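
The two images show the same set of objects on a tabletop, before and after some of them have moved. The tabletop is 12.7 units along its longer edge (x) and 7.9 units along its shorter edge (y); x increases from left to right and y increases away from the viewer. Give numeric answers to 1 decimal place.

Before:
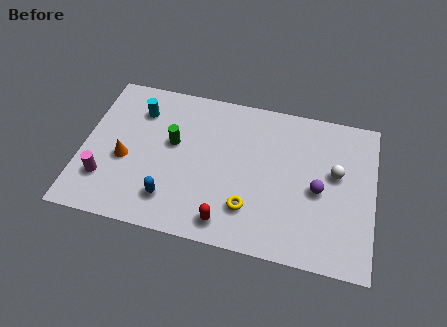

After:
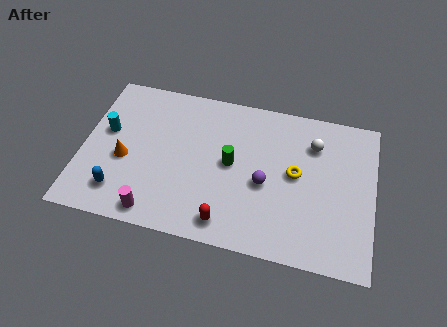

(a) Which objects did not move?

the orange cone and the red capsule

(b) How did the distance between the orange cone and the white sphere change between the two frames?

-0.7

They were about 9.2 units apart before and 8.5 after — 0.7 units closer together.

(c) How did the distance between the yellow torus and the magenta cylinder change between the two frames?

+0.5

They were about 6.3 units apart before and 6.8 after — 0.5 units further apart.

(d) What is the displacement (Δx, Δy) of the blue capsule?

(-2.2, -0.1)

The blue capsule was at about (4.0, 1.7) and moved to about (1.8, 1.6).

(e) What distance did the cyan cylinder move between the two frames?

1.9

The cyan cylinder moved from about (2.3, 6.0) to (1.0, 4.6), a distance of √(1.3² + 1.4²) ≈ 1.9.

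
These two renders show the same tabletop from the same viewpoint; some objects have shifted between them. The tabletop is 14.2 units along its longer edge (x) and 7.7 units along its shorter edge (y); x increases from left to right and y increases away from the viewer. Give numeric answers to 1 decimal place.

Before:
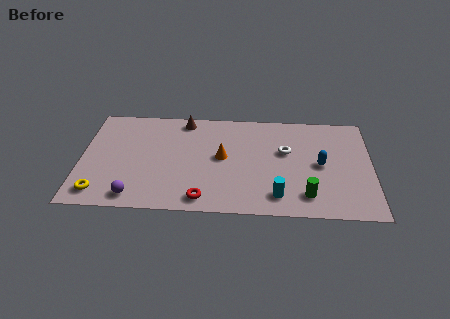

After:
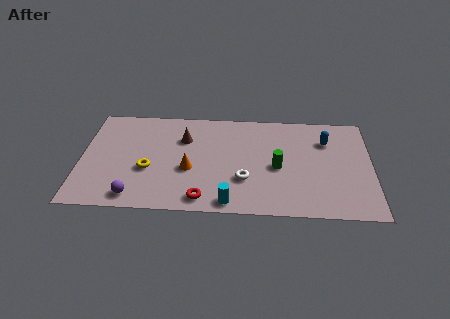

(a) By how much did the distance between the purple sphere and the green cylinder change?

-1.0

Before: roughly 8.3 units apart; after: 7.3. That's 1.0 units closer together.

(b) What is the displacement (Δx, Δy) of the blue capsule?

(0.3, 1.8)

The blue capsule was at about (11.7, 3.8) and moved to about (12.0, 5.6).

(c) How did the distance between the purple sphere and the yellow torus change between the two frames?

+0.4

They were about 1.7 units apart before and 2.1 after — 0.4 units further apart.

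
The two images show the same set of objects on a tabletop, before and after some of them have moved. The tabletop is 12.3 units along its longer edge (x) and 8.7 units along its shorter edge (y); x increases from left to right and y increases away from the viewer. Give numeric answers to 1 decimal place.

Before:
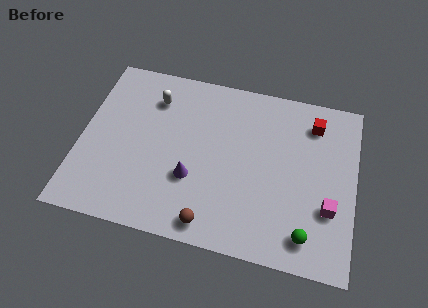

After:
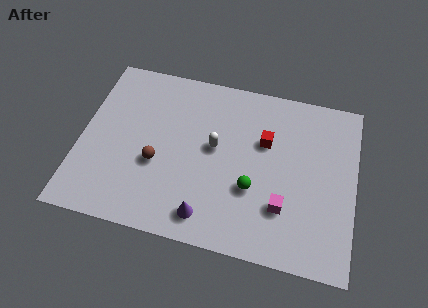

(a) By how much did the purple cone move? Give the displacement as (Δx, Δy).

(0.8, -1.7)

The purple cone started near (5.1, 3.0) and ended near (5.9, 1.3).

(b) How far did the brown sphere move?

3.5

From (6.1, 1.0) to (3.5, 3.4), the brown sphere covered √(2.6² + 2.4²) ≈ 3.5 units.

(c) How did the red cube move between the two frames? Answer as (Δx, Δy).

(-2.1, -1.4)

The red cube started near (10.3, 7.0) and ended near (8.2, 5.6).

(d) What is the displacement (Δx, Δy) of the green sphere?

(-2.5, 1.7)

From the two frames, the green sphere sits at roughly (10.3, 1.4) before and (7.8, 3.1) after.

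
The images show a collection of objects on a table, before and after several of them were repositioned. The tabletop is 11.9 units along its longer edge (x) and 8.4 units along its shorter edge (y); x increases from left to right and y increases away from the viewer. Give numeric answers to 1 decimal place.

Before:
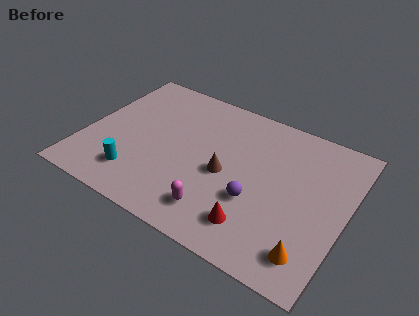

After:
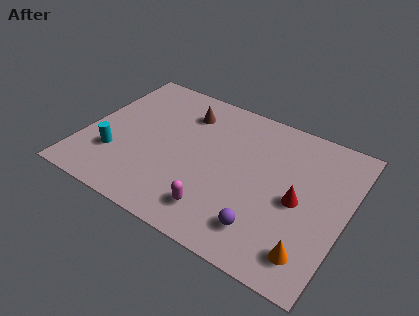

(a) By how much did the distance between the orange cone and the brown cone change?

+3.4

The distance was about 4.8 in the first image and 8.2 in the second, so they moved 3.4 units further apart.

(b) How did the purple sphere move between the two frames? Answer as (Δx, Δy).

(0.6, -1.3)

The purple sphere started near (8.0, 3.0) and ended near (8.6, 1.7).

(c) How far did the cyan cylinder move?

1.3

The cyan cylinder moved from about (2.7, 1.8) to (1.6, 2.5), a distance of √(1.1² + 0.7²) ≈ 1.3.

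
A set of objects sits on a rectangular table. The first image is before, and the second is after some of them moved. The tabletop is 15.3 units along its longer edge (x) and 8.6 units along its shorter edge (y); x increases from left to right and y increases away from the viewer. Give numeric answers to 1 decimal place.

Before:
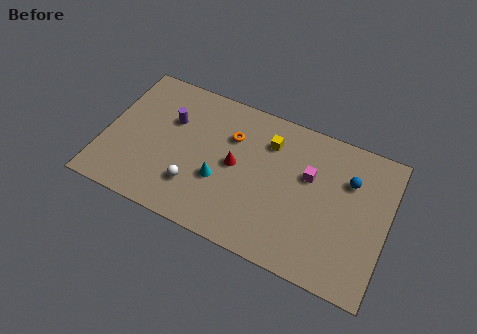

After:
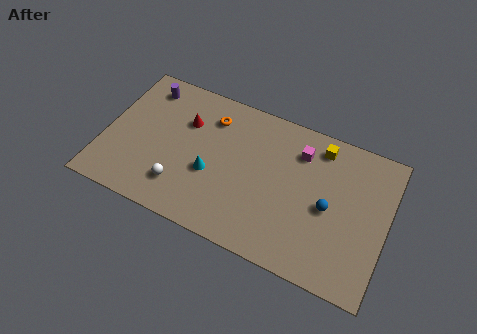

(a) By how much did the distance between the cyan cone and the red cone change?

+1.6

Before: roughly 1.4 units apart; after: 3.0. That's 1.6 units further apart.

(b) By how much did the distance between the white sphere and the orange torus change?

+0.8

The distance was about 4.0 in the first image and 4.8 in the second, so they moved 0.8 units further apart.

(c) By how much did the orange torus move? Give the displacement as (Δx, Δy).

(-1.2, 0.7)

From the two frames, the orange torus sits at roughly (6.7, 6.0) before and (5.5, 6.7) after.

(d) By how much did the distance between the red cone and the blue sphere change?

+2.0

Before: roughly 6.2 units apart; after: 8.2. That's 2.0 units further apart.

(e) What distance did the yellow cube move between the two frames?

2.8

The yellow cube was near (8.7, 6.5) before and (11.4, 7.3) after, so it travelled √(2.7² + 0.8²) ≈ 2.8 units.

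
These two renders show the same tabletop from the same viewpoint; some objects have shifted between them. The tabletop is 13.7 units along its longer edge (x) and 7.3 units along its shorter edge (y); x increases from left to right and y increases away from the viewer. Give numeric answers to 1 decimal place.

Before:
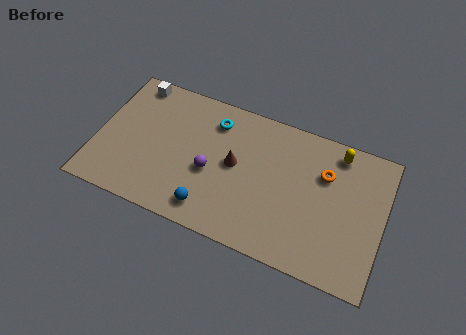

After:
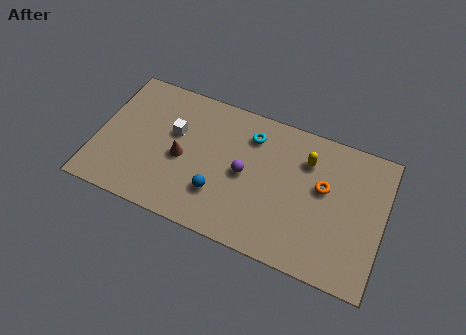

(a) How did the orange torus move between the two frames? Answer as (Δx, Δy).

(0.0, -0.7)

The orange torus started near (10.8, 5.0) and ended near (10.8, 4.3).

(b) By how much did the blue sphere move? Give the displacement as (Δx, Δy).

(0.3, 0.9)

The blue sphere started near (5.7, 1.2) and ended near (6.0, 2.1).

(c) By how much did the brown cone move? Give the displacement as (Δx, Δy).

(-2.5, -0.6)

From the two frames, the brown cone sits at roughly (6.6, 3.9) before and (4.1, 3.3) after.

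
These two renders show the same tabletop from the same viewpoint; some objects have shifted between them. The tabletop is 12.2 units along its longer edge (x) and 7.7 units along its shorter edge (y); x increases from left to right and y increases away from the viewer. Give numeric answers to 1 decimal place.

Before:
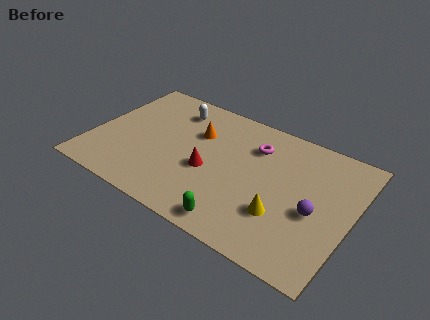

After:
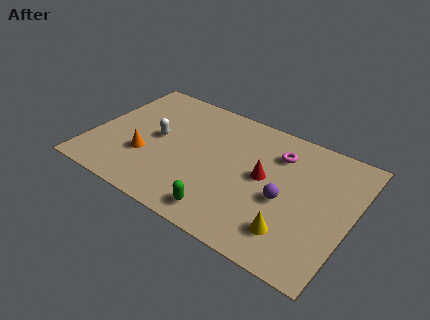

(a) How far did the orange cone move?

3.3

From (4.7, 5.2) to (2.7, 2.6), the orange cone covered √(2.0² + 2.6²) ≈ 3.3 units.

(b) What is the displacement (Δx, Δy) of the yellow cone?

(0.6, -0.7)

The yellow cone started near (9.2, 2.4) and ended near (9.8, 1.7).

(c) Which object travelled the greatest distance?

the orange cone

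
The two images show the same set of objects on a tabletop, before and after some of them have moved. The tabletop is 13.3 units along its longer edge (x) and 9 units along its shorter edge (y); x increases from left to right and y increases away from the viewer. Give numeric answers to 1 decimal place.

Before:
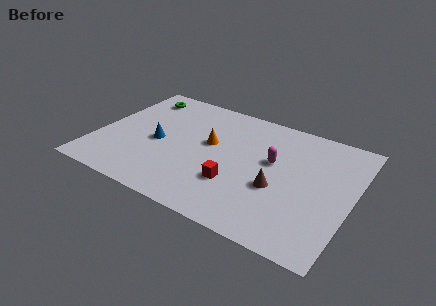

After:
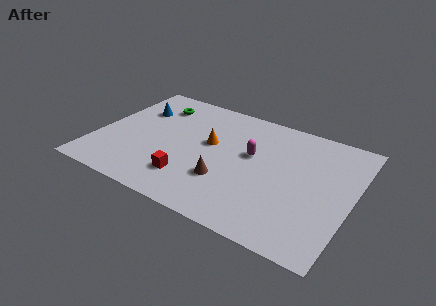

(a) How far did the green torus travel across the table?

1.1

From (1.6, 7.5) to (2.6, 7.1), the green torus covered √(1.0² + 0.4²) ≈ 1.1 units.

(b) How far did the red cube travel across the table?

2.4

The red cube moved from about (7.5, 2.8) to (5.2, 2.1), a distance of √(2.3² + 0.7²) ≈ 2.4.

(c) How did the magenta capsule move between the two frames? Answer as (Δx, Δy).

(-1.1, 0.0)

From the two frames, the magenta capsule sits at roughly (9.1, 5.3) before and (8.0, 5.3) after.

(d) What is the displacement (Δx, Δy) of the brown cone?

(-2.6, -0.7)

From the two frames, the brown cone sits at roughly (9.6, 3.5) before and (7.0, 2.8) after.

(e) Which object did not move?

the orange cone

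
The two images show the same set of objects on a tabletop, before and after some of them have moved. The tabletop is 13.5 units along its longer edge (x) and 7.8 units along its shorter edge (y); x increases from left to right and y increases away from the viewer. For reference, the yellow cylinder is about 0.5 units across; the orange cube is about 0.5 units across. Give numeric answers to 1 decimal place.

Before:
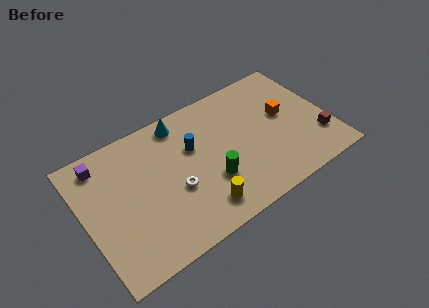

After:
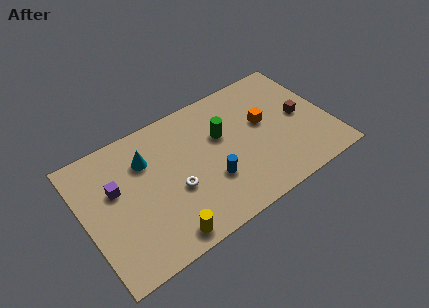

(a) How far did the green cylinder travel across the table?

2.5

From (6.7, 2.6) to (7.7, 4.9), the green cylinder covered √(1.0² + 2.3²) ≈ 2.5 units.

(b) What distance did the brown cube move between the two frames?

1.9

The brown cube moved from about (12.7, 2.1) to (12.0, 3.9), a distance of √(0.7² + 1.8²) ≈ 1.9.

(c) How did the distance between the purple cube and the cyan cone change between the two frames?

-2.4

Before: roughly 4.4 units apart; after: 2.0. That's 2.4 units closer together.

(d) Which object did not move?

the white torus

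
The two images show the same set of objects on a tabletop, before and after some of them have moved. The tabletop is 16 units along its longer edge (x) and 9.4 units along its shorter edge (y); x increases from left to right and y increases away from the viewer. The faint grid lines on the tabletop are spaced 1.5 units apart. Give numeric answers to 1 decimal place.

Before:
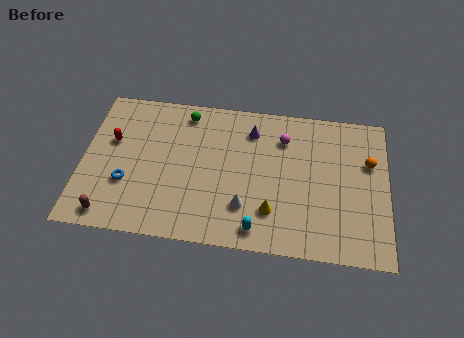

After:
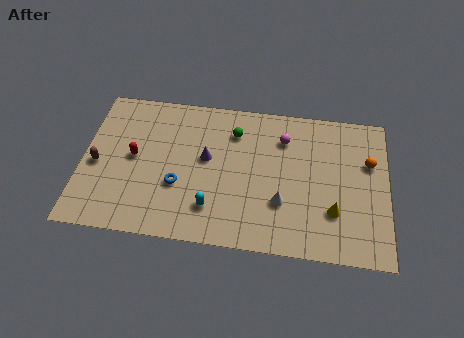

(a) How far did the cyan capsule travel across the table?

2.6

The cyan capsule was near (9.3, 1.2) before and (6.9, 2.2) after, so it travelled √(2.4² + 1.0²) ≈ 2.6 units.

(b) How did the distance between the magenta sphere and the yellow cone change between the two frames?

+0.4

Before: roughly 4.7 units apart; after: 5.1. That's 0.4 units further apart.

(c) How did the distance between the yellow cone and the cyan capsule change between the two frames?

+4.9

The distance was about 1.4 in the first image and 6.3 in the second, so they moved 4.9 units further apart.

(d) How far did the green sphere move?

2.8

The green sphere was near (5.3, 8.1) before and (7.9, 7.2) after, so it travelled √(2.6² + 0.9²) ≈ 2.8 units.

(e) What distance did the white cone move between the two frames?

2.0

The white cone was near (8.6, 2.5) before and (10.5, 3.0) after, so it travelled √(1.9² + 0.5²) ≈ 2.0 units.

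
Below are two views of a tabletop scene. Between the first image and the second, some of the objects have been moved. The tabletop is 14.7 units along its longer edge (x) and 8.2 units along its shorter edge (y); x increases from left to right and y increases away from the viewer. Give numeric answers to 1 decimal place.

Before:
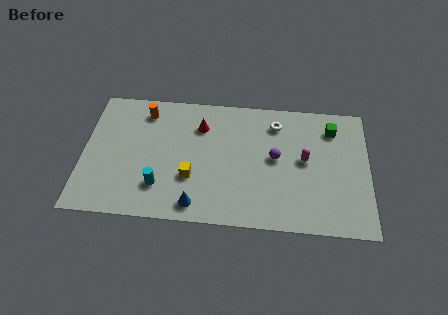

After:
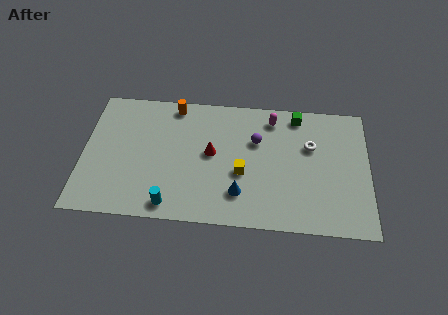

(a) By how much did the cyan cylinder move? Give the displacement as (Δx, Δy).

(0.6, -1.1)

From the two frames, the cyan cylinder sits at roughly (4.0, 2.1) before and (4.6, 1.0) after.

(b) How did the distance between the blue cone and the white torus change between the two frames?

-1.9

Before: roughly 6.8 units apart; after: 4.9. That's 1.9 units closer together.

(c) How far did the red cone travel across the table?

1.8

The red cone was near (6.0, 6.1) before and (6.6, 4.4) after, so it travelled √(0.6² + 1.7²) ≈ 1.8 units.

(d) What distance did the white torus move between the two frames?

2.2

The white torus moved from about (9.9, 6.6) to (11.7, 5.3), a distance of √(1.8² + 1.3²) ≈ 2.2.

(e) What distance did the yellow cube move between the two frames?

2.6

The yellow cube moved from about (5.6, 2.8) to (8.2, 3.3), a distance of √(2.6² + 0.5²) ≈ 2.6.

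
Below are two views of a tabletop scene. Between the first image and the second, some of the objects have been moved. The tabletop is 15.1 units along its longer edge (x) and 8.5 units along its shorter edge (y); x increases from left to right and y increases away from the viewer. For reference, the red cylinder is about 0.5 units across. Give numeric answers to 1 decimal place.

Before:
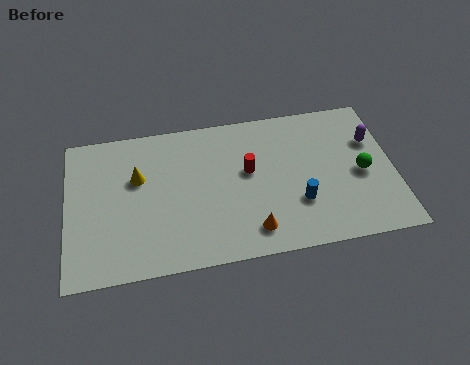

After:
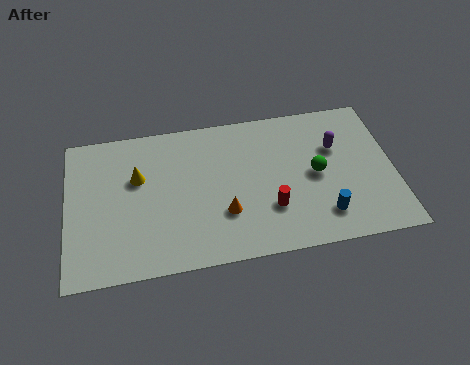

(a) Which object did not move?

the yellow cone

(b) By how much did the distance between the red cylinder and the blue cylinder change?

-0.6

They were about 3.1 units apart before and 2.5 after — 0.6 units closer together.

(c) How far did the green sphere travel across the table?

2.1

The green sphere was near (13.6, 3.9) before and (11.5, 4.2) after, so it travelled √(2.1² + 0.3²) ≈ 2.1 units.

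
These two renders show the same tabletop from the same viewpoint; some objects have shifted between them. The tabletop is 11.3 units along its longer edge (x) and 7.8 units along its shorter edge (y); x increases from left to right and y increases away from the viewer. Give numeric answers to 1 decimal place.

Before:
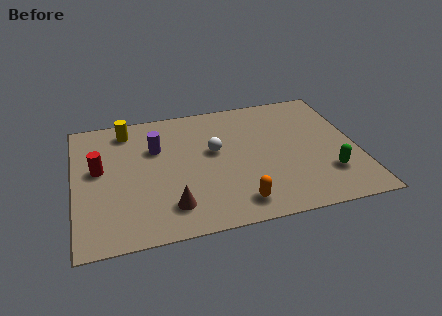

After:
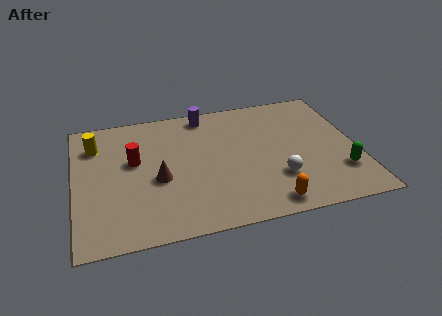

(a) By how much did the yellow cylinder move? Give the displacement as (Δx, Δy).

(-1.3, -0.7)

From the two frames, the yellow cylinder sits at roughly (2.2, 6.6) before and (0.9, 5.9) after.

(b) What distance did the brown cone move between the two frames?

1.7

The brown cone was near (3.7, 1.6) before and (3.3, 3.3) after, so it travelled √(0.4² + 1.7²) ≈ 1.7 units.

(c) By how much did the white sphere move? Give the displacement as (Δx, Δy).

(2.4, -2.2)

The white sphere started near (5.6, 4.5) and ended near (8.0, 2.3).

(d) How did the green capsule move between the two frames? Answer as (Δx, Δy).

(0.5, 0.0)

From the two frames, the green capsule sits at roughly (10.0, 2.1) before and (10.5, 2.1) after.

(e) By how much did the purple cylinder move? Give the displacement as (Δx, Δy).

(2.1, 1.7)

The purple cylinder was at about (3.3, 5.2) and moved to about (5.4, 6.9).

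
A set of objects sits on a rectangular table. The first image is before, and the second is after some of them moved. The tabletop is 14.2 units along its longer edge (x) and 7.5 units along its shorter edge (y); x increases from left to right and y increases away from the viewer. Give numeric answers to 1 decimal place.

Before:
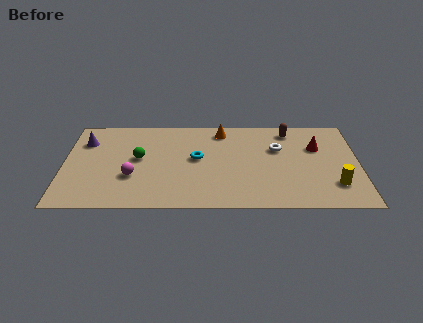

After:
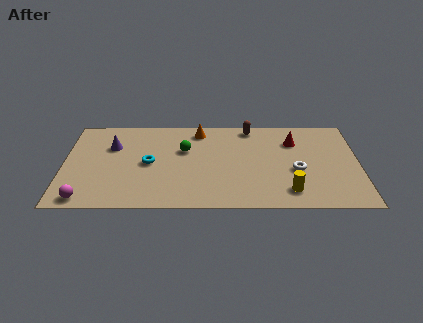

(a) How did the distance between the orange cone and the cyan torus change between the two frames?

+1.0

Before: roughly 2.6 units apart; after: 3.6. That's 1.0 units further apart.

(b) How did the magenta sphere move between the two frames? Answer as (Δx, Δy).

(-2.2, -1.8)

From the two frames, the magenta sphere sits at roughly (3.3, 2.6) before and (1.1, 0.8) after.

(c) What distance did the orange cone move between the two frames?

1.1

The orange cone moved from about (7.6, 6.4) to (6.5, 6.4), a distance of √(1.1² + 0.0²) ≈ 1.1.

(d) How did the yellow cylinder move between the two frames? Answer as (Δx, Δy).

(-2.2, -0.5)

From the two frames, the yellow cylinder sits at roughly (13.0, 1.9) before and (10.8, 1.4) after.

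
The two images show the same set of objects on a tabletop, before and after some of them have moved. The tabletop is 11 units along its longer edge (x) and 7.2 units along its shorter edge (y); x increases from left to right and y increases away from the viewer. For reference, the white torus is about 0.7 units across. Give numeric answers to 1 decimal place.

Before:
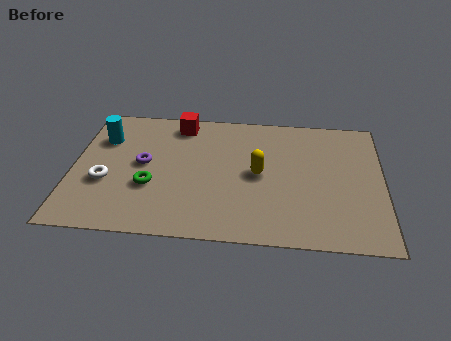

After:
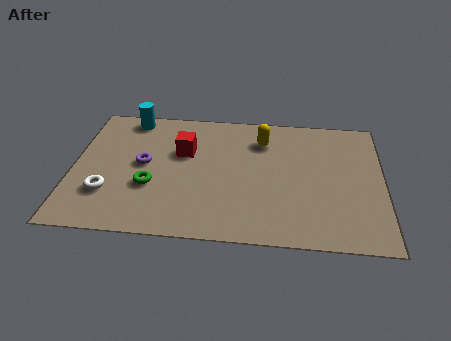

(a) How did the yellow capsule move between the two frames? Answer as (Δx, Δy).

(0.1, 1.9)

The yellow capsule started near (6.6, 3.6) and ended near (6.7, 5.5).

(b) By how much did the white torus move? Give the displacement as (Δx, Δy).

(0.1, -0.6)

From the two frames, the white torus sits at roughly (1.2, 2.7) before and (1.3, 2.1) after.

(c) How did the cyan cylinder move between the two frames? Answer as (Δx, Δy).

(0.9, 1.3)

The cyan cylinder started near (1.0, 5.1) and ended near (1.9, 6.4).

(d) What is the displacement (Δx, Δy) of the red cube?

(0.2, -1.6)

From the two frames, the red cube sits at roughly (3.7, 6.2) before and (3.9, 4.6) after.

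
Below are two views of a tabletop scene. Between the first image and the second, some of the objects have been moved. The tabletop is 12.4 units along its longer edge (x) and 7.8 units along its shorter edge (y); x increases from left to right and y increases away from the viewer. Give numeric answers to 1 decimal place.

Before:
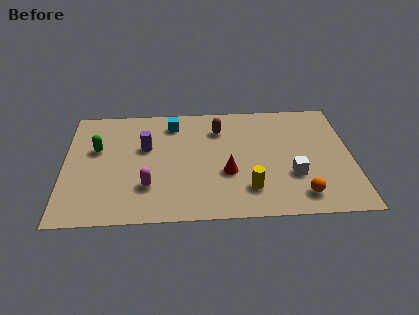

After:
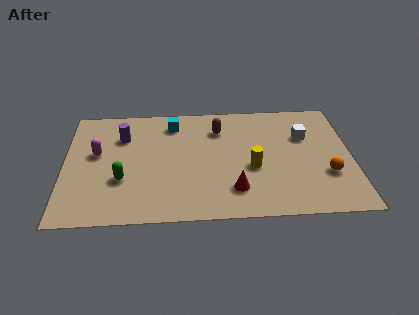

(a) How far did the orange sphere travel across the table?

1.8

From (10.1, 1.3) to (11.3, 2.6), the orange sphere covered √(1.2² + 1.3²) ≈ 1.8 units.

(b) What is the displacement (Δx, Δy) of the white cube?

(0.6, 2.6)

The white cube started near (9.8, 2.6) and ended near (10.4, 5.2).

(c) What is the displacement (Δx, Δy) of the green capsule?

(1.1, -2.1)

From the two frames, the green capsule sits at roughly (1.4, 4.8) before and (2.5, 2.7) after.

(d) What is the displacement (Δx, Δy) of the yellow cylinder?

(0.2, 1.4)

The yellow cylinder was at about (7.9, 1.8) and moved to about (8.1, 3.2).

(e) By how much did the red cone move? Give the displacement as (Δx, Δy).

(0.3, -1.1)

From the two frames, the red cone sits at roughly (7.0, 2.9) before and (7.3, 1.8) after.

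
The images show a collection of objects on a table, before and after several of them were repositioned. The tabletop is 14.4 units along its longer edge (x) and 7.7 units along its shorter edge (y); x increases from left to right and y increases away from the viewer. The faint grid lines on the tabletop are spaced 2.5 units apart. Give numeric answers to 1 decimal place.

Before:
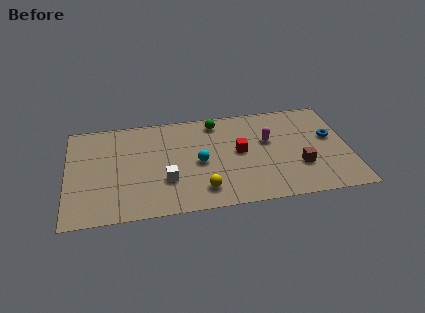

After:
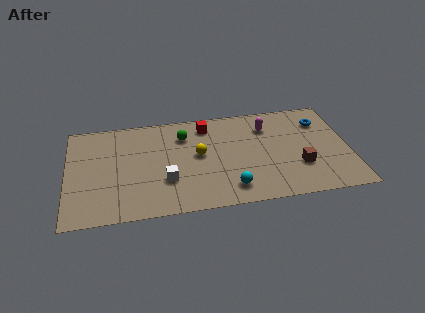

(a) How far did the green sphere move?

1.9

From (7.7, 6.6) to (6.0, 5.8), the green sphere covered √(1.7² + 0.8²) ≈ 1.9 units.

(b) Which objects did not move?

the white cube and the brown cube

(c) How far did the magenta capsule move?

1.1

The magenta capsule moved from about (10.3, 4.7) to (10.3, 5.8), a distance of √(0.0² + 1.1²) ≈ 1.1.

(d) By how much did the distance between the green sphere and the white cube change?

-1.5

The distance was about 4.9 in the first image and 3.4 in the second, so they moved 1.5 units closer together.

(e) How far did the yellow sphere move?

2.7

From (6.8, 1.5) to (6.7, 4.2), the yellow sphere covered √(0.1² + 2.7²) ≈ 2.7 units.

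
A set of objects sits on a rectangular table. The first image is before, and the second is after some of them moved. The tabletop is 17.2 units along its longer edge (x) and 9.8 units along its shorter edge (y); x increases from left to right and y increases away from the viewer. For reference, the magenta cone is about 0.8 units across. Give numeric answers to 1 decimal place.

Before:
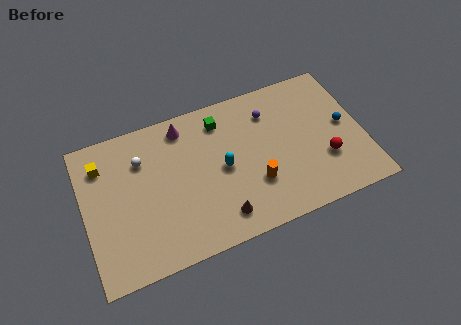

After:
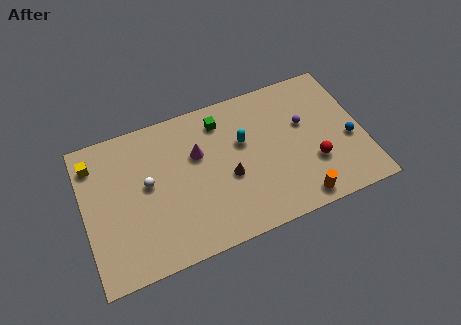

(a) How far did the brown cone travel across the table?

2.5

The brown cone moved from about (8.0, 1.7) to (8.8, 4.1), a distance of √(0.8² + 2.4²) ≈ 2.5.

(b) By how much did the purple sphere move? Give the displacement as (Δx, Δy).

(2.0, -1.5)

From the two frames, the purple sphere sits at roughly (11.7, 7.5) before and (13.7, 6.0) after.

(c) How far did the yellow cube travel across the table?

0.6

The yellow cube was near (1.3, 7.6) before and (0.8, 7.9) after, so it travelled √(0.5² + 0.3²) ≈ 0.6 units.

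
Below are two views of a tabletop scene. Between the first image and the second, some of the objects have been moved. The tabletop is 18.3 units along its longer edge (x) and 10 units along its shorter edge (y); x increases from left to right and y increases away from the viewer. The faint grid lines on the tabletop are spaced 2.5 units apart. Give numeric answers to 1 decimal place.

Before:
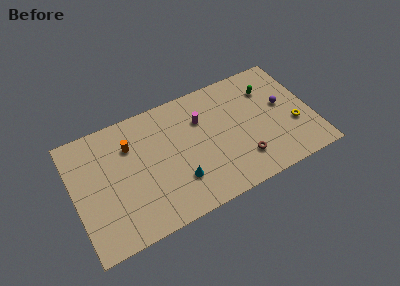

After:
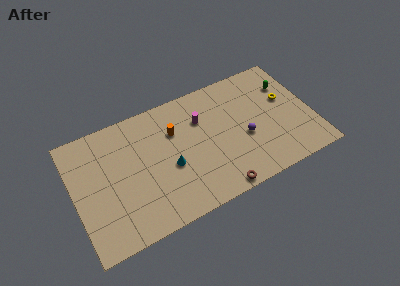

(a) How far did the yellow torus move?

2.4

The yellow torus was near (16.8, 3.6) before and (16.5, 6.0) after, so it travelled √(0.3² + 2.4²) ≈ 2.4 units.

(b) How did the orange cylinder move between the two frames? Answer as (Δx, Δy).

(3.4, -0.3)

The orange cylinder started near (4.5, 7.2) and ended near (7.9, 6.9).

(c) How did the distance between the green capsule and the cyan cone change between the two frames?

+1.2

The distance was about 8.9 in the first image and 10.1 in the second, so they moved 1.2 units further apart.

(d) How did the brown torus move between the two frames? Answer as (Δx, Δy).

(-2.2, -1.6)

From the two frames, the brown torus sits at roughly (12.6, 2.4) before and (10.4, 0.8) after.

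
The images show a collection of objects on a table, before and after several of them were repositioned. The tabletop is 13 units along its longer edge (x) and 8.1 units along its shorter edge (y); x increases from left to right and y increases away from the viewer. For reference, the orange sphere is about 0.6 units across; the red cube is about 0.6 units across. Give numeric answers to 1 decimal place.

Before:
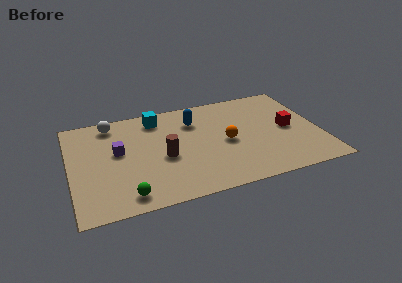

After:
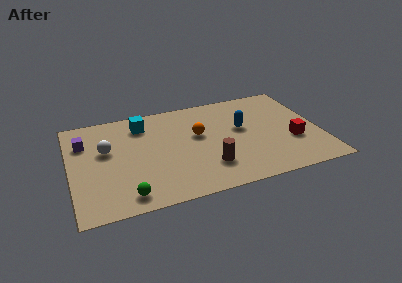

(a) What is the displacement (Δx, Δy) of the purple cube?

(-1.7, 1.2)

The purple cube was at about (2.5, 4.6) and moved to about (0.8, 5.8).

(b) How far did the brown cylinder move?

2.6

The brown cylinder moved from about (4.8, 3.5) to (7.0, 2.1), a distance of √(2.2² + 1.4²) ≈ 2.6.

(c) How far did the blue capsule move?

2.7

The blue capsule moved from about (6.6, 6.0) to (9.0, 4.7), a distance of √(2.4² + 1.3²) ≈ 2.7.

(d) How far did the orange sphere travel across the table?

1.7

The orange sphere moved from about (8.1, 3.8) to (6.7, 4.8), a distance of √(1.4² + 1.0²) ≈ 1.7.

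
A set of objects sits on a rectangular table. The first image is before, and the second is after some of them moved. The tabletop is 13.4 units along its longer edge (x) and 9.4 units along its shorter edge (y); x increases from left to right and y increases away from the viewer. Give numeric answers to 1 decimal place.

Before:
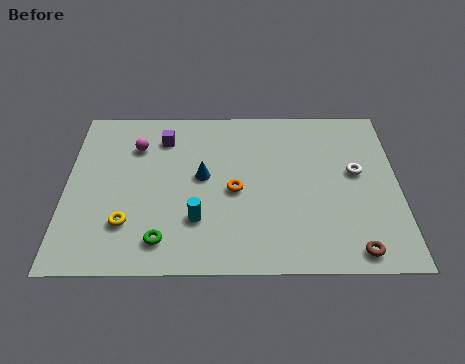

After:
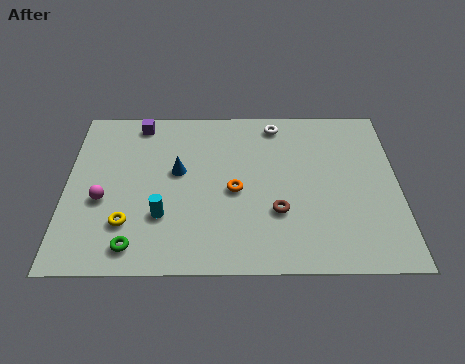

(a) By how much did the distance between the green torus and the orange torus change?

+1.0

The distance was about 4.0 in the first image and 5.0 in the second, so they moved 1.0 units further apart.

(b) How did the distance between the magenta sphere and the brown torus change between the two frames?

-3.5

They were about 10.5 units apart before and 7.0 after — 3.5 units closer together.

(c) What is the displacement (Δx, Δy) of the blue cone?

(-1.0, 0.3)

The blue cone started near (5.5, 5.1) and ended near (4.5, 5.4).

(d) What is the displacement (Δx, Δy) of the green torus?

(-1.1, -0.3)

The green torus started near (3.9, 1.6) and ended near (2.8, 1.3).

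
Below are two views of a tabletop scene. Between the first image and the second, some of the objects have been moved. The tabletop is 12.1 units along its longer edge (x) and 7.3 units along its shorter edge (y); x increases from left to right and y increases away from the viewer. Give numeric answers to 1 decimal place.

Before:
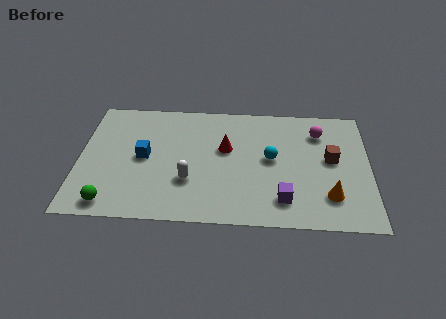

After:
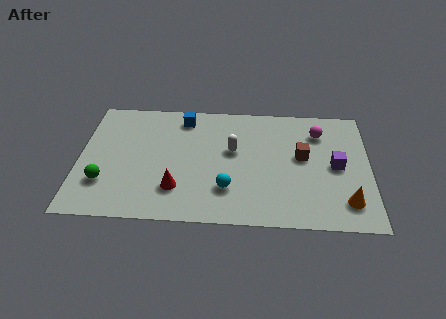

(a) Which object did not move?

the magenta sphere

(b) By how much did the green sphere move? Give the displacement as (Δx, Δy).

(-0.3, 1.2)

The green sphere was at about (1.4, 0.9) and moved to about (1.1, 2.1).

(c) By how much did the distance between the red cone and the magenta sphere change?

+2.9

The distance was about 4.1 in the first image and 7.0 in the second, so they moved 2.9 units further apart.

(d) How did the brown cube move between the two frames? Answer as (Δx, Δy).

(-1.2, 0.1)

The brown cube started near (10.5, 4.0) and ended near (9.3, 4.1).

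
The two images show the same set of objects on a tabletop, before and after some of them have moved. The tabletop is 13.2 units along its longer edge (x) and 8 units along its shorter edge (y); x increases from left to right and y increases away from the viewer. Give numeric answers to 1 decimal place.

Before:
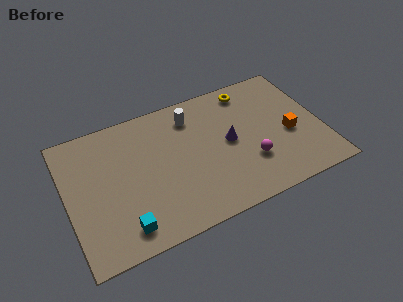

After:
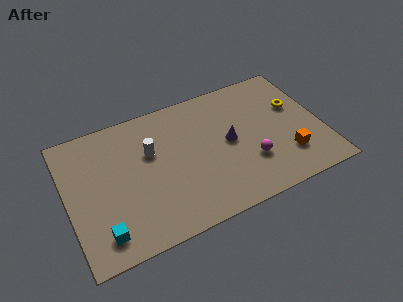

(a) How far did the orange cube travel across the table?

1.3

The orange cube was near (11.5, 3.4) before and (11.2, 2.1) after, so it travelled √(0.3² + 1.3²) ≈ 1.3 units.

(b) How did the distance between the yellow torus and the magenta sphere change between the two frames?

-0.7

They were about 4.4 units apart before and 3.7 after — 0.7 units closer together.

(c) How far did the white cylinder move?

2.6

The white cylinder was near (6.7, 6.4) before and (4.4, 5.1) after, so it travelled √(2.3² + 1.3²) ≈ 2.6 units.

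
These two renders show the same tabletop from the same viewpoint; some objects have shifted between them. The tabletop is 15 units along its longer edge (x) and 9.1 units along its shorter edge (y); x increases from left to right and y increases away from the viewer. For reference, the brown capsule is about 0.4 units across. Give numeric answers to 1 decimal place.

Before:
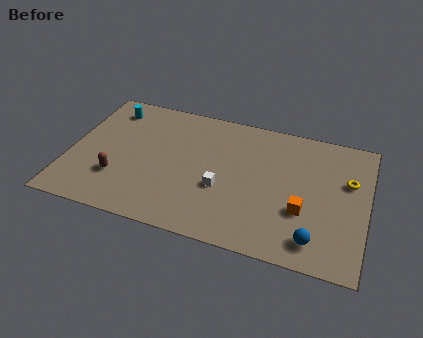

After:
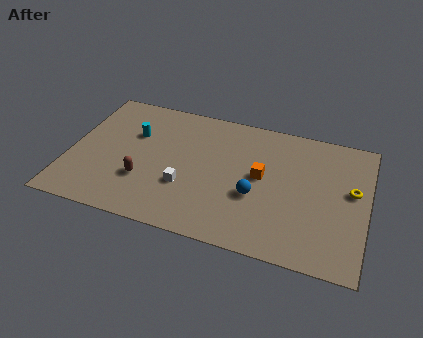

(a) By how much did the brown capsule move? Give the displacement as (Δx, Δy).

(1.3, 0.2)

The brown capsule was at about (2.6, 2.7) and moved to about (3.9, 2.9).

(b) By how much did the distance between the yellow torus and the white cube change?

+1.9

The distance was about 6.6 in the first image and 8.5 in the second, so they moved 1.9 units further apart.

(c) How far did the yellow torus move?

0.6

The yellow torus was near (14.0, 5.8) before and (14.2, 5.2) after, so it travelled √(0.2² + 0.6²) ≈ 0.6 units.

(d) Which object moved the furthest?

the blue sphere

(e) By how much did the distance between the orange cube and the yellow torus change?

+1.2

The distance was about 3.3 in the first image and 4.5 in the second, so they moved 1.2 units further apart.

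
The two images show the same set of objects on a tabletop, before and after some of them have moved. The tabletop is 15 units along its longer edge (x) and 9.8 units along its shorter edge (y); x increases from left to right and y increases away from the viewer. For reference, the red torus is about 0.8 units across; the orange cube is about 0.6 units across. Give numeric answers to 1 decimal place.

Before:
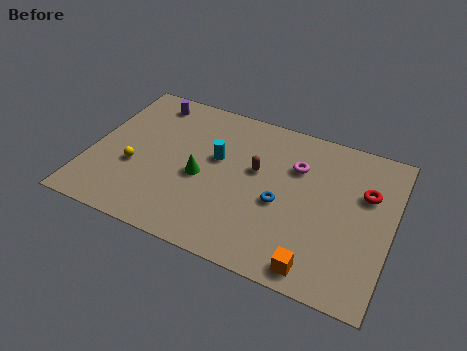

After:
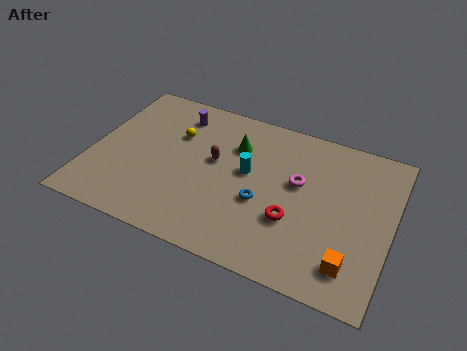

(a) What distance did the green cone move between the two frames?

3.0

From (5.6, 4.3) to (7.0, 7.0), the green cone covered √(1.4² + 2.7²) ≈ 3.0 units.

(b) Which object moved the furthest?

the red torus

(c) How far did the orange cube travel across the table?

1.8

The orange cube moved from about (11.7, 1.1) to (13.3, 1.9), a distance of √(1.6² + 0.8²) ≈ 1.8.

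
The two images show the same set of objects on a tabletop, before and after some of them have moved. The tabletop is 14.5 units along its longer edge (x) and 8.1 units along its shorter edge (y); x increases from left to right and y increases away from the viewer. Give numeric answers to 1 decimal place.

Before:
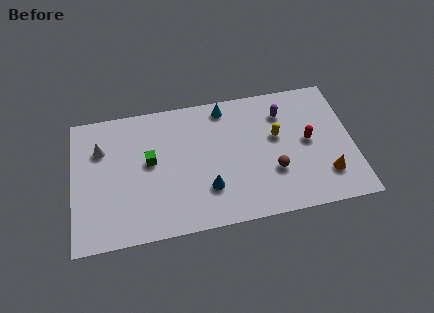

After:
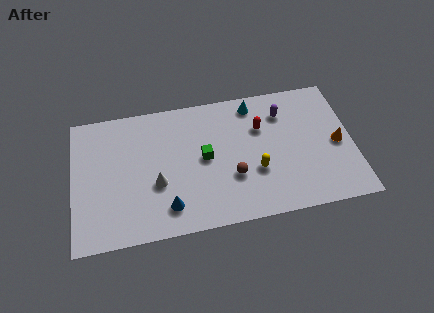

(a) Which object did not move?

the purple capsule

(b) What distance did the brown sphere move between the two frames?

2.1

From (10.3, 2.7) to (8.2, 2.8), the brown sphere covered √(2.1² + 0.1²) ≈ 2.1 units.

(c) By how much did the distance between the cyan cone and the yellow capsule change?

+0.6

The distance was about 3.5 in the first image and 4.1 in the second, so they moved 0.6 units further apart.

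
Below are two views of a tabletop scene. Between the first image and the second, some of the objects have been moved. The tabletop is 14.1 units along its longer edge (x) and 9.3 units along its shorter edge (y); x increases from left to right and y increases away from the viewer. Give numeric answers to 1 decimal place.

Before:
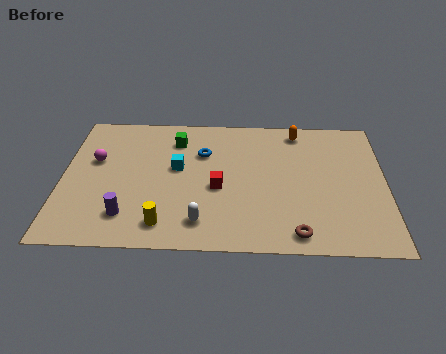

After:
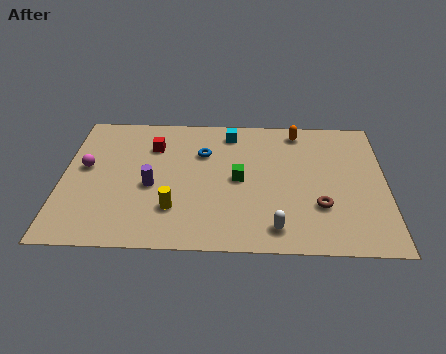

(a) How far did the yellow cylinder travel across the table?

1.1

From (4.5, 1.5) to (4.9, 2.5), the yellow cylinder covered √(0.4² + 1.0²) ≈ 1.1 units.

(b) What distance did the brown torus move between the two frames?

2.1

The brown torus was near (10.2, 1.1) before and (11.2, 2.9) after, so it travelled √(1.0² + 1.8²) ≈ 2.1 units.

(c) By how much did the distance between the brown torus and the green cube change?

-4.3

They were about 8.2 units apart before and 3.9 after — 4.3 units closer together.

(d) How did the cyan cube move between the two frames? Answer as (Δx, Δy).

(2.3, 2.6)

The cyan cube started near (5.0, 5.3) and ended near (7.3, 7.9).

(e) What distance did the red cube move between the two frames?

4.0

From (6.8, 4.0) to (3.9, 6.8), the red cube covered √(2.9² + 2.8²) ≈ 4.0 units.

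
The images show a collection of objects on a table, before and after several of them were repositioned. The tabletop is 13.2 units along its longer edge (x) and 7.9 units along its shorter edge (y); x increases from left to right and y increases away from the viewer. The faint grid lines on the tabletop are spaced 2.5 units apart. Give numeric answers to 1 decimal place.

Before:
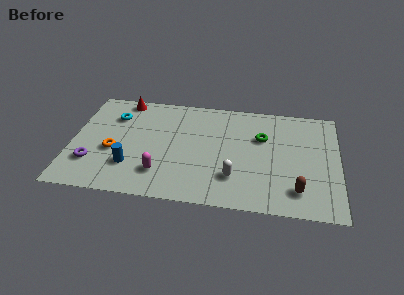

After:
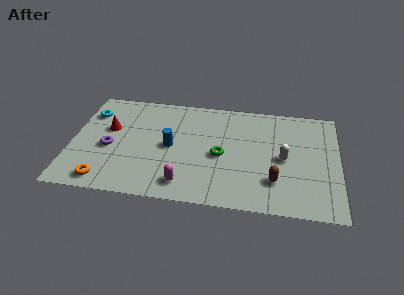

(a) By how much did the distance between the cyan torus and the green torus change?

-0.4

The distance was about 7.4 in the first image and 7.0 in the second, so they moved 0.4 units closer together.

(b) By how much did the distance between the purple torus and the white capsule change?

+1.6

The distance was about 7.0 in the first image and 8.6 in the second, so they moved 1.6 units further apart.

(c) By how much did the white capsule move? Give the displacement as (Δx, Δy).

(2.4, 1.7)

The white capsule started near (8.1, 2.1) and ended near (10.5, 3.8).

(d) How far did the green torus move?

2.6

The green torus moved from about (9.4, 5.2) to (7.4, 3.6), a distance of √(2.0² + 1.6²) ≈ 2.6.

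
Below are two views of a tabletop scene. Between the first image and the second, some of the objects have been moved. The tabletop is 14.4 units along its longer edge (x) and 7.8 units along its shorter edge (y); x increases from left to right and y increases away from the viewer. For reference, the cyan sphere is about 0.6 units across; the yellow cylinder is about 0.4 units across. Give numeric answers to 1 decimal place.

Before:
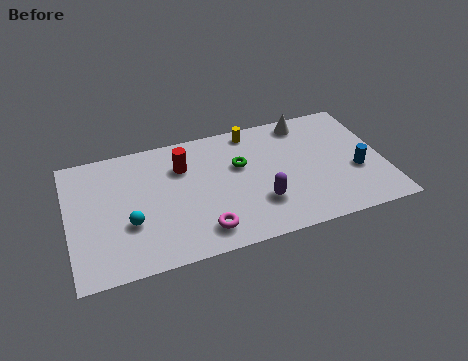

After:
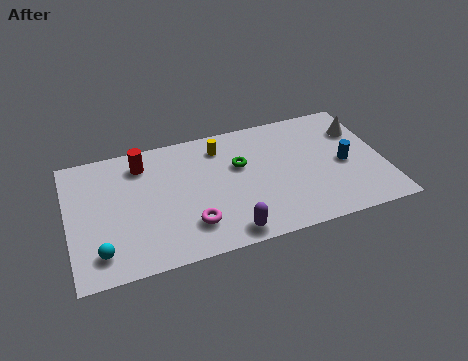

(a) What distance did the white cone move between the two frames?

2.7

The white cone moved from about (11.1, 6.8) to (13.5, 5.6), a distance of √(2.4² + 1.2²) ≈ 2.7.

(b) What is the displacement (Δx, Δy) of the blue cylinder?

(-0.5, 0.6)

The blue cylinder started near (13.1, 3.0) and ended near (12.6, 3.6).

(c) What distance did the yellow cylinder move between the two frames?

1.6

From (8.6, 6.9) to (7.1, 6.3), the yellow cylinder covered √(1.5² + 0.6²) ≈ 1.6 units.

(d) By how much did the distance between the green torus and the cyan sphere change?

+1.8

Before: roughly 5.6 units apart; after: 7.4. That's 1.8 units further apart.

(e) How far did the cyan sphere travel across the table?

1.9

The cyan sphere moved from about (2.7, 2.8) to (1.3, 1.5), a distance of √(1.4² + 1.3²) ≈ 1.9.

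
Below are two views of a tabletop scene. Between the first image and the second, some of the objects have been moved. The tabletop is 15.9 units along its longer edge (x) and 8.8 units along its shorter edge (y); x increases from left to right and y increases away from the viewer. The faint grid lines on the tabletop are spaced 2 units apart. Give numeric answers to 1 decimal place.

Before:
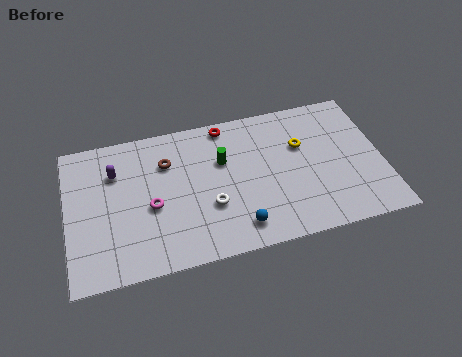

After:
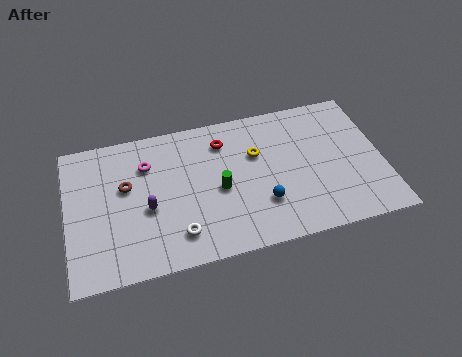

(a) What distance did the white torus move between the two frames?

2.1

The white torus was near (7.1, 3.1) before and (5.4, 1.8) after, so it travelled √(1.7² + 1.3²) ≈ 2.1 units.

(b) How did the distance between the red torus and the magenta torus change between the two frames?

-1.8

Before: roughly 5.7 units apart; after: 3.9. That's 1.8 units closer together.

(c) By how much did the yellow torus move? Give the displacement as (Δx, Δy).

(-2.3, 0.0)

The yellow torus started near (11.9, 5.7) and ended near (9.6, 5.7).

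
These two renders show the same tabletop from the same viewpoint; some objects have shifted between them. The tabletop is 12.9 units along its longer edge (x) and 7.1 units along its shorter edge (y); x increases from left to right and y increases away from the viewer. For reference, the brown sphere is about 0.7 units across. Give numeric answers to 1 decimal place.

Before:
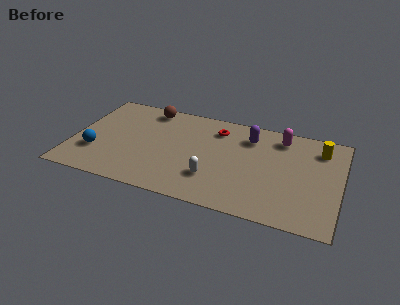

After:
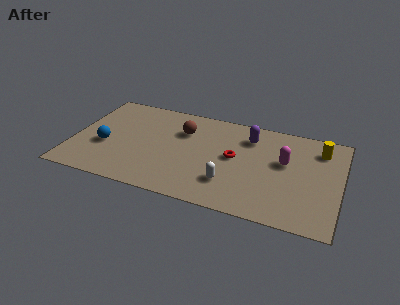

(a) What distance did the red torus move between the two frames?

2.1

The red torus moved from about (6.8, 5.6) to (7.8, 3.8), a distance of √(1.0² + 1.8²) ≈ 2.1.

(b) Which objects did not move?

the purple capsule and the yellow cylinder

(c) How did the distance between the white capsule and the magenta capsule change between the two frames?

-1.5

Before: roughly 4.9 units apart; after: 3.4. That's 1.5 units closer together.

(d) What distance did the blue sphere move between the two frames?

0.7

From (1.2, 2.2) to (1.6, 2.8), the blue sphere covered √(0.4² + 0.6²) ≈ 0.7 units.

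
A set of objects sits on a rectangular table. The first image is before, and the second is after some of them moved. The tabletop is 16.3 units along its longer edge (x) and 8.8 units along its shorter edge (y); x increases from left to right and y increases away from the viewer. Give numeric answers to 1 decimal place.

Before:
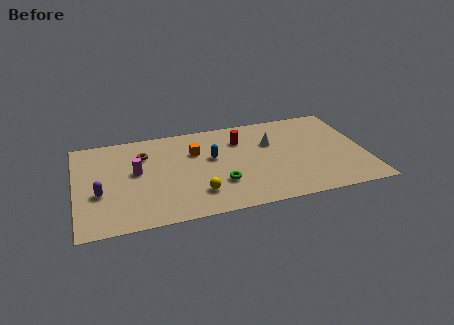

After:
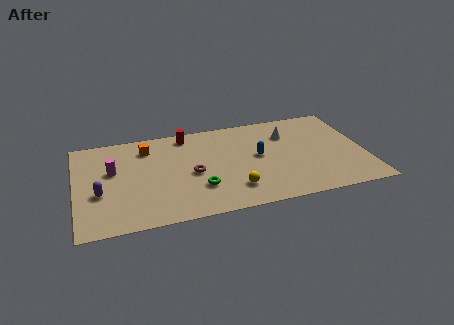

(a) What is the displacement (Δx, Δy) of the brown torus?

(2.6, -2.4)

The brown torus was at about (3.9, 6.4) and moved to about (6.5, 4.0).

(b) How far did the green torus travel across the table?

1.2

The green torus moved from about (8.0, 2.7) to (6.8, 2.6), a distance of √(1.2² + 0.1²) ≈ 1.2.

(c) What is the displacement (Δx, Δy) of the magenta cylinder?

(-1.3, 0.4)

From the two frames, the magenta cylinder sits at roughly (3.4, 4.9) before and (2.1, 5.3) after.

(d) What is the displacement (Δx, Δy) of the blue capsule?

(2.6, -0.5)

The blue capsule started near (7.7, 5.2) and ended near (10.3, 4.7).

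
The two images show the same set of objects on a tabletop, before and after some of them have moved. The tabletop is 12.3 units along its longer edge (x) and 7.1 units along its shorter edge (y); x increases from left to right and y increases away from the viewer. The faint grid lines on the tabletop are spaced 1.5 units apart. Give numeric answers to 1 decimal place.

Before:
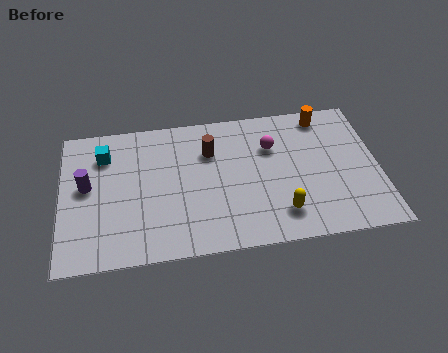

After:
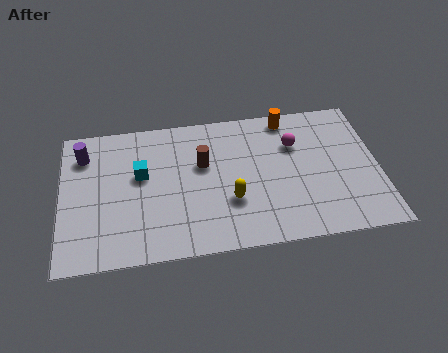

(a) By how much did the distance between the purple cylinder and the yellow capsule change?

-1.4

The distance was about 7.8 in the first image and 6.4 in the second, so they moved 1.4 units closer together.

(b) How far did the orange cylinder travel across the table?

1.4

The orange cylinder was near (10.3, 6.2) before and (8.9, 6.3) after, so it travelled √(1.4² + 0.1²) ≈ 1.4 units.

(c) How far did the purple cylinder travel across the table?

1.6

The purple cylinder moved from about (1.0, 3.9) to (0.9, 5.5), a distance of √(0.1² + 1.6²) ≈ 1.6.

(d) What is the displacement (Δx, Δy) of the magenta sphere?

(0.9, 0.0)

The magenta sphere was at about (8.2, 4.9) and moved to about (9.1, 4.9).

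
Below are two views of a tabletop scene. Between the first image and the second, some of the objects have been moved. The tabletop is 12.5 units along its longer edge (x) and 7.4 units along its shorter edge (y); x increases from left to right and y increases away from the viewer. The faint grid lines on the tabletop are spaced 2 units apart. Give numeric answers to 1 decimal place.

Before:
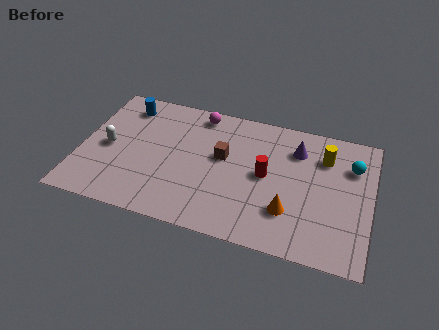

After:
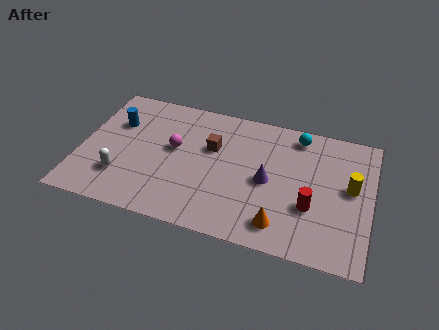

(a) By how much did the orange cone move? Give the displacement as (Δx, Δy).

(-0.3, -0.8)

The orange cone was at about (9.1, 2.1) and moved to about (8.8, 1.3).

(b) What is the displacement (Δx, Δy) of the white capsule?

(0.7, -1.5)

The white capsule started near (1.2, 3.5) and ended near (1.9, 2.0).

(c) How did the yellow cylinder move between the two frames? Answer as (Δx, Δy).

(1.2, -1.4)

The yellow cylinder was at about (10.4, 5.5) and moved to about (11.6, 4.1).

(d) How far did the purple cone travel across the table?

2.4

The purple cone was near (9.2, 5.6) before and (8.1, 3.5) after, so it travelled √(1.1² + 2.1²) ≈ 2.4 units.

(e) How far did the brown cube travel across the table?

0.6

The brown cube moved from about (6.1, 4.3) to (5.6, 4.7), a distance of √(0.5² + 0.4²) ≈ 0.6.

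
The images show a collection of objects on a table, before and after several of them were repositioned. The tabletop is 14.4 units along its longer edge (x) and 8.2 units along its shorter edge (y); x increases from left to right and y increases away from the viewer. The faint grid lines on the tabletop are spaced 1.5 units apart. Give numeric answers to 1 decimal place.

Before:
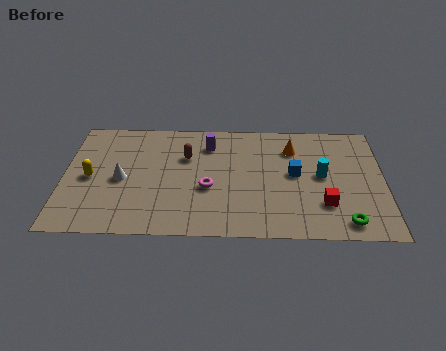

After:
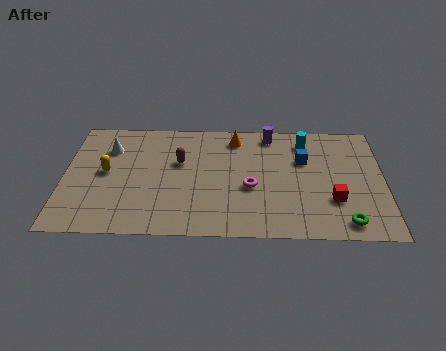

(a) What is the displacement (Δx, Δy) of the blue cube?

(0.4, 1.0)

The blue cube started near (10.4, 4.4) and ended near (10.8, 5.4).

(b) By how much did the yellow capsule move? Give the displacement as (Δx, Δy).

(0.7, 0.4)

The yellow capsule was at about (1.2, 3.9) and moved to about (1.9, 4.3).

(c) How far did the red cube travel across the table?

0.5

From (11.7, 2.3) to (12.1, 2.6), the red cube covered √(0.4² + 0.3²) ≈ 0.5 units.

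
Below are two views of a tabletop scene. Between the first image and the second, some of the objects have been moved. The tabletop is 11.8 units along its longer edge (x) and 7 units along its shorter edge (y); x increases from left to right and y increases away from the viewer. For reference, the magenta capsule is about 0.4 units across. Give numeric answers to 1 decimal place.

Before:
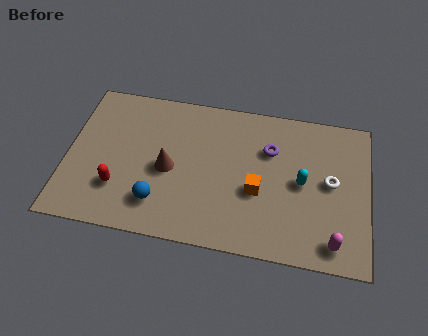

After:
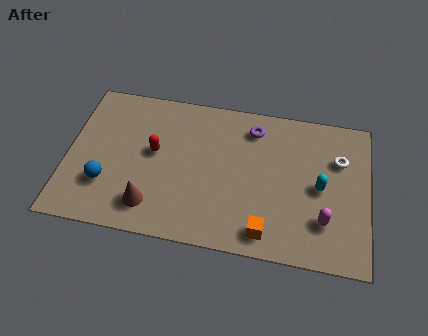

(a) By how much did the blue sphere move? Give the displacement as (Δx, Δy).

(-2.1, 0.5)

From the two frames, the blue sphere sits at roughly (3.7, 1.6) before and (1.6, 2.1) after.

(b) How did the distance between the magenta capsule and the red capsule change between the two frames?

-1.5

Before: roughly 8.5 units apart; after: 7.0. That's 1.5 units closer together.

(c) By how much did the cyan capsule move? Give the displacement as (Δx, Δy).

(0.7, -0.1)

From the two frames, the cyan capsule sits at roughly (9.2, 3.5) before and (9.9, 3.4) after.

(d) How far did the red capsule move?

2.3

The red capsule moved from about (2.1, 2.0) to (3.4, 3.9), a distance of √(1.3² + 1.9²) ≈ 2.3.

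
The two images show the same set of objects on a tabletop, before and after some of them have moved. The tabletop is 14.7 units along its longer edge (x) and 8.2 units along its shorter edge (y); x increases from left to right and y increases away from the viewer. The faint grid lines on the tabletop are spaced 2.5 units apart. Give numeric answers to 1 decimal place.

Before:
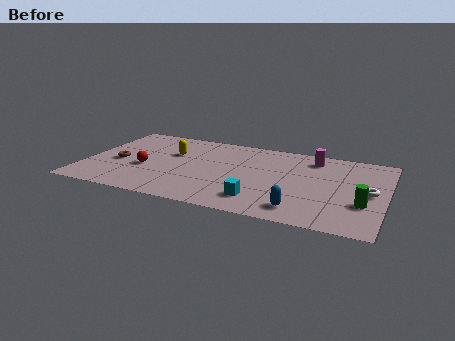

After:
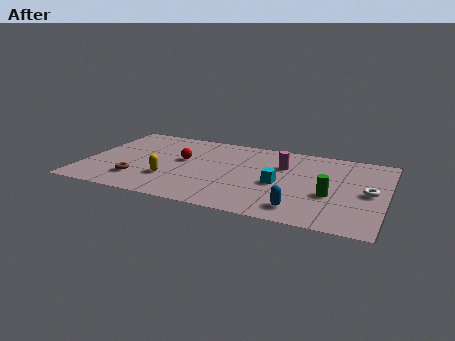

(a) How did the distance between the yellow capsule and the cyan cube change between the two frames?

-0.5

Before: roughly 5.9 units apart; after: 5.4. That's 0.5 units closer together.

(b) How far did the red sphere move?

2.2

From (3.0, 3.3) to (4.7, 4.7), the red sphere covered √(1.7² + 1.4²) ≈ 2.2 units.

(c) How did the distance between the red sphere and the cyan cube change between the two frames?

-1.0

They were about 6.0 units apart before and 5.0 after — 1.0 units closer together.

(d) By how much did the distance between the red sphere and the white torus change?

-1.7

The distance was about 10.9 in the first image and 9.2 in the second, so they moved 1.7 units closer together.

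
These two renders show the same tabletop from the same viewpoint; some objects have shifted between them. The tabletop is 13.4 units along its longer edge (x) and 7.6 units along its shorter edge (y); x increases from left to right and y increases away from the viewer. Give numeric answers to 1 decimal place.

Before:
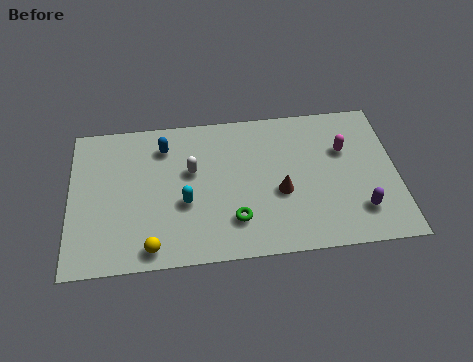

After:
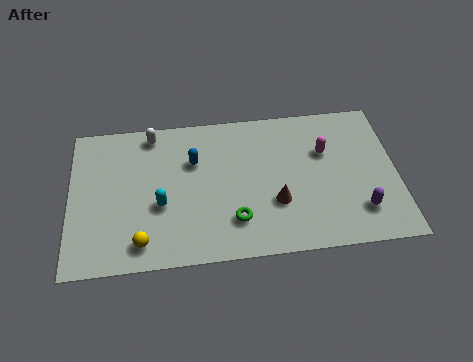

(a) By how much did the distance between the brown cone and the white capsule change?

+2.6

They were about 3.9 units apart before and 6.5 after — 2.6 units further apart.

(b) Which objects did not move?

the purple capsule and the green torus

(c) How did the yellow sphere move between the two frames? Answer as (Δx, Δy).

(-0.4, 0.3)

The yellow sphere was at about (3.3, 0.9) and moved to about (2.9, 1.2).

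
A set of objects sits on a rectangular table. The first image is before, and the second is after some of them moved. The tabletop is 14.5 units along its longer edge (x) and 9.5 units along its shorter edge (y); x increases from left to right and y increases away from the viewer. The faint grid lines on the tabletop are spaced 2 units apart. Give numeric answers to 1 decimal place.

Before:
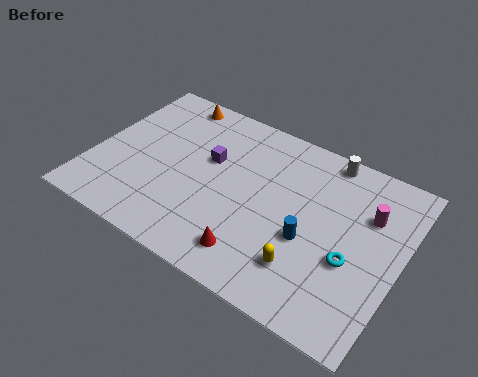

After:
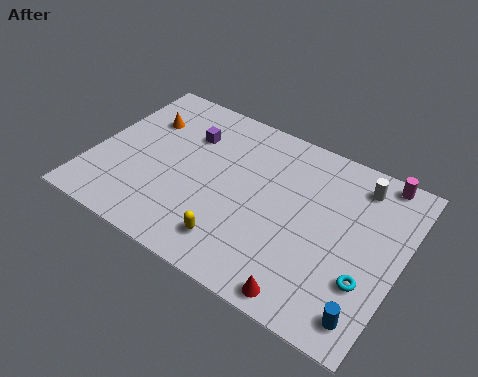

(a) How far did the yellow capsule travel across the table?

3.3

The yellow capsule moved from about (10.5, 2.3) to (7.2, 1.8), a distance of √(3.3² + 0.5²) ≈ 3.3.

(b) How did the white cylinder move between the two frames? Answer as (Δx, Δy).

(1.6, -0.7)

From the two frames, the white cylinder sits at roughly (10.5, 8.6) before and (12.1, 7.9) after.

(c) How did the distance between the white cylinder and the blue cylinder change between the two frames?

+1.8

They were about 4.8 units apart before and 6.6 after — 1.8 units further apart.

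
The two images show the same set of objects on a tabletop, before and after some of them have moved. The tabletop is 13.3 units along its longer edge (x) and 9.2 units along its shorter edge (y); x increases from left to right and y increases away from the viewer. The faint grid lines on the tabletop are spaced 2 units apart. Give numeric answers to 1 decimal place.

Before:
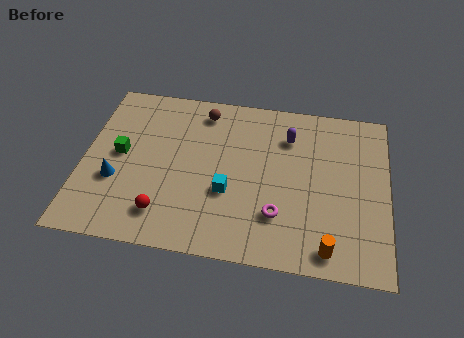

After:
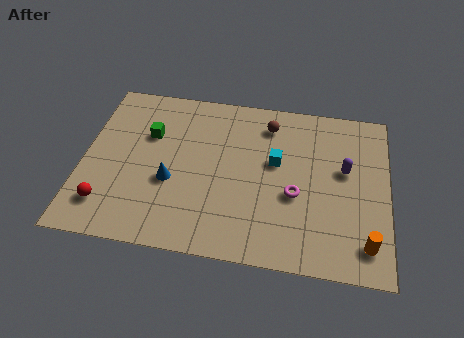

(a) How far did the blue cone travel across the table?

2.4

The blue cone moved from about (1.5, 3.3) to (3.9, 3.6), a distance of √(2.4² + 0.3²) ≈ 2.4.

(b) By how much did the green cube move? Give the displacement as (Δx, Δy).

(1.2, 1.3)

The green cube started near (1.6, 4.8) and ended near (2.8, 6.1).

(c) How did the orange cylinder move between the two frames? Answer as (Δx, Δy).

(1.6, 0.5)

From the two frames, the orange cylinder sits at roughly (10.8, 1.1) before and (12.4, 1.6) after.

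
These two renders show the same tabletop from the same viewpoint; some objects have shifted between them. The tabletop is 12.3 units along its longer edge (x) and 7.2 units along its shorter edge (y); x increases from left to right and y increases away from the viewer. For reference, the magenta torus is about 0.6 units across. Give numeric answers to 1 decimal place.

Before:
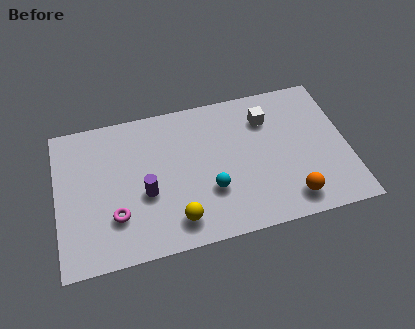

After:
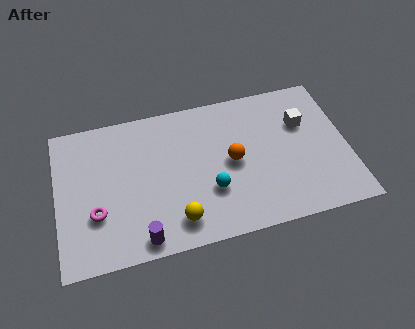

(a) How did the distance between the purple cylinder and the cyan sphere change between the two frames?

+0.7

They were about 2.7 units apart before and 3.4 after — 0.7 units further apart.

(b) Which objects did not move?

the cyan sphere and the yellow sphere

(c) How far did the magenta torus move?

0.9

From (2.4, 2.1) to (1.6, 2.4), the magenta torus covered √(0.8² + 0.3²) ≈ 0.9 units.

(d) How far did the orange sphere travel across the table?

3.3

The orange sphere moved from about (9.7, 1.2) to (7.4, 3.6), a distance of √(2.3² + 2.4²) ≈ 3.3.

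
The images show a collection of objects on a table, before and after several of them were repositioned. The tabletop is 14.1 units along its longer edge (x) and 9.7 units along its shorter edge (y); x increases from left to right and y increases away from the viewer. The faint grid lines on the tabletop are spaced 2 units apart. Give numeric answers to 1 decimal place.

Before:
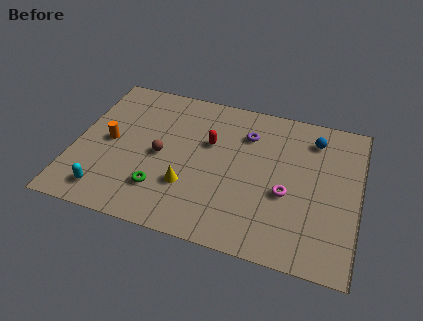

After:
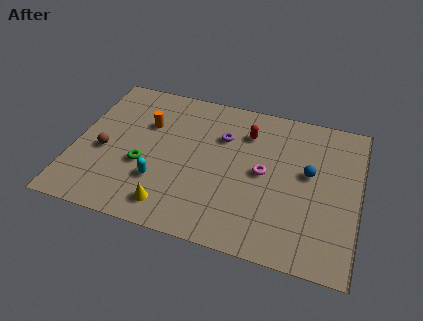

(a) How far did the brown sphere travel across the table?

2.8

From (4.3, 4.6) to (1.5, 4.1), the brown sphere covered √(2.8² + 0.5²) ≈ 2.8 units.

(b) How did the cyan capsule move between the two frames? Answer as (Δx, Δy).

(2.5, 1.4)

The cyan capsule started near (1.9, 1.5) and ended near (4.4, 2.9).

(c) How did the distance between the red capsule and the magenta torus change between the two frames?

-2.0

They were about 4.6 units apart before and 2.6 after — 2.0 units closer together.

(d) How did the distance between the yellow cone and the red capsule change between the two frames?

+3.5

Before: roughly 3.2 units apart; after: 6.7. That's 3.5 units further apart.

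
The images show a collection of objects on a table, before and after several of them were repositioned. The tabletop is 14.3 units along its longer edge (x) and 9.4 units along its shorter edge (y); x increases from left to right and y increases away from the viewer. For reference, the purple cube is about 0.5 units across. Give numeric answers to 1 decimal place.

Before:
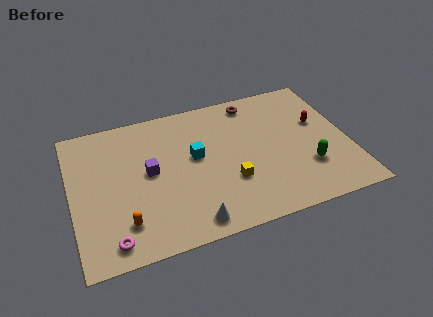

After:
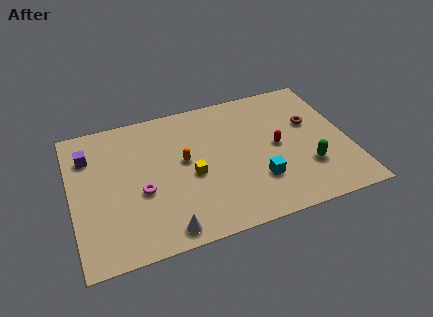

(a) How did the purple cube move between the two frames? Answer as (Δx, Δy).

(-3.0, 2.0)

From the two frames, the purple cube sits at roughly (4.0, 5.0) before and (1.0, 7.0) after.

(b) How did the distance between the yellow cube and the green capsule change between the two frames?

+2.0

They were about 4.0 units apart before and 6.0 after — 2.0 units further apart.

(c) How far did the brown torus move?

3.7

The brown torus was near (9.7, 8.2) before and (12.5, 5.8) after, so it travelled √(2.8² + 2.4²) ≈ 3.7 units.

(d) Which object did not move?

the green capsule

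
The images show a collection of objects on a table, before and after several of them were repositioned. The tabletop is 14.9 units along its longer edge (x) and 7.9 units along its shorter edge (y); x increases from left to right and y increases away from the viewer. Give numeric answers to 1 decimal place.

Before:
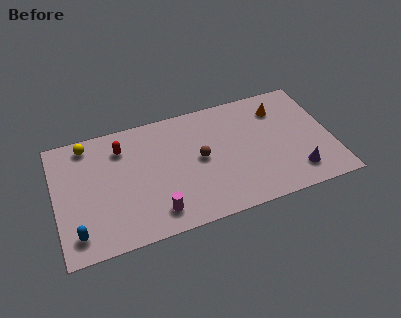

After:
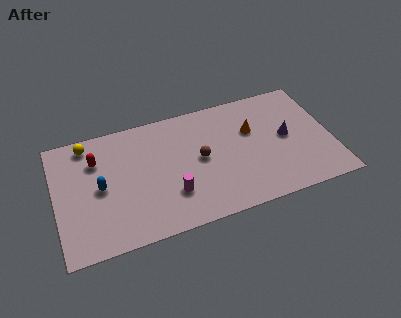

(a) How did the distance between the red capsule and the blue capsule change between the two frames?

-3.6

Before: roughly 5.4 units apart; after: 1.8. That's 3.6 units closer together.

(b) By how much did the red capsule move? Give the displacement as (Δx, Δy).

(-1.4, -0.4)

The red capsule started near (3.7, 6.1) and ended near (2.3, 5.7).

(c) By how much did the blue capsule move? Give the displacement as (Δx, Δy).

(1.4, 2.5)

From the two frames, the blue capsule sits at roughly (1.0, 1.4) before and (2.4, 3.9) after.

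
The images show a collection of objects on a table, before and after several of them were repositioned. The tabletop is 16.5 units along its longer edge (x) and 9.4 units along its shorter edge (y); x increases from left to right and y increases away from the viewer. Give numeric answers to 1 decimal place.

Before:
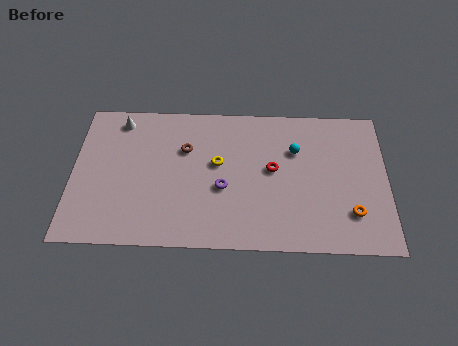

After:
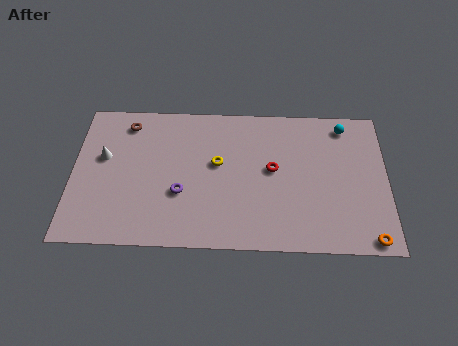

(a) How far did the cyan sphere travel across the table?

3.1

The cyan sphere was near (11.7, 6.4) before and (14.3, 8.1) after, so it travelled √(2.6² + 1.7²) ≈ 3.1 units.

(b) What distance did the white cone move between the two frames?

2.6

The white cone moved from about (2.4, 8.1) to (1.6, 5.6), a distance of √(0.8² + 2.5²) ≈ 2.6.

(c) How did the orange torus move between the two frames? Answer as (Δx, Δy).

(0.9, -1.6)

From the two frames, the orange torus sits at roughly (14.6, 2.4) before and (15.5, 0.8) after.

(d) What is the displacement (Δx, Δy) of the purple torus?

(-2.2, -0.4)

The purple torus started near (7.9, 3.8) and ended near (5.7, 3.4).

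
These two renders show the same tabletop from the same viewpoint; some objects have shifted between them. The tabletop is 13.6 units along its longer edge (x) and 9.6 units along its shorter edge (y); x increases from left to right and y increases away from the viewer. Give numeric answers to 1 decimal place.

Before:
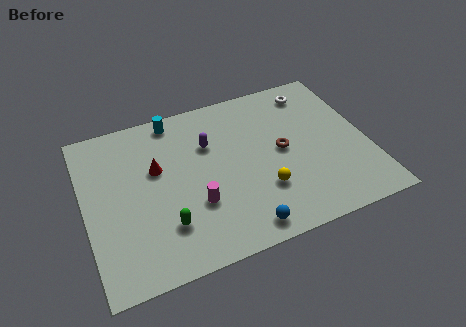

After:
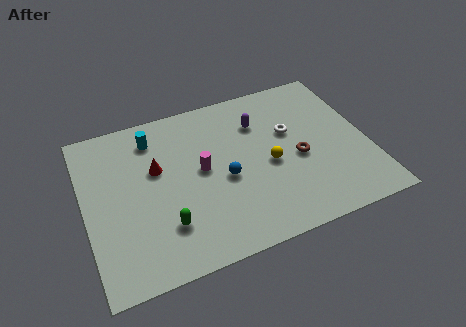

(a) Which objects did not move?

the green capsule and the red cone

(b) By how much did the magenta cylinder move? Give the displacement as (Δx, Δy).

(0.5, 1.9)

The magenta cylinder started near (5.1, 3.2) and ended near (5.6, 5.1).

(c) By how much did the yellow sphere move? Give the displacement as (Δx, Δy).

(0.5, 1.4)

The yellow sphere started near (8.3, 2.9) and ended near (8.8, 4.3).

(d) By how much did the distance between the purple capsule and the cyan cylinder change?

+2.6

The distance was about 2.6 in the first image and 5.2 in the second, so they moved 2.6 units further apart.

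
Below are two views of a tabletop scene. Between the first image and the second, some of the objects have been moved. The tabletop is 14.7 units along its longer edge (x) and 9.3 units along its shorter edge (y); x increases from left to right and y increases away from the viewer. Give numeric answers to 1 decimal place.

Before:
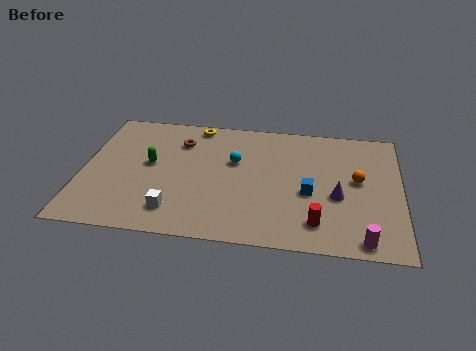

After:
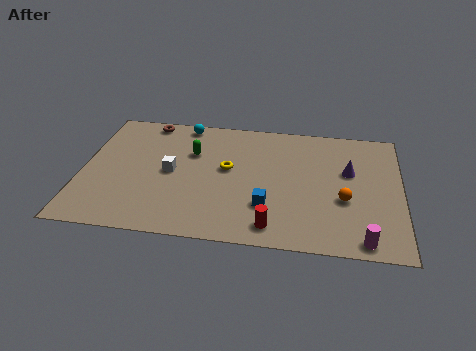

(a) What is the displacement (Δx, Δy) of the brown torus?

(-1.6, 1.4)

From the two frames, the brown torus sits at roughly (4.4, 7.0) before and (2.8, 8.4) after.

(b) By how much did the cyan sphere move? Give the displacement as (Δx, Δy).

(-2.5, 2.6)

The cyan sphere was at about (7.0, 5.8) and moved to about (4.5, 8.4).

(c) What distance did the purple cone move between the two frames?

2.0

The purple cone moved from about (11.8, 3.8) to (12.3, 5.7), a distance of √(0.5² + 1.9²) ≈ 2.0.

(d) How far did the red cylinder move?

2.1

The red cylinder moved from about (10.9, 1.8) to (8.9, 1.3), a distance of √(2.0² + 0.5²) ≈ 2.1.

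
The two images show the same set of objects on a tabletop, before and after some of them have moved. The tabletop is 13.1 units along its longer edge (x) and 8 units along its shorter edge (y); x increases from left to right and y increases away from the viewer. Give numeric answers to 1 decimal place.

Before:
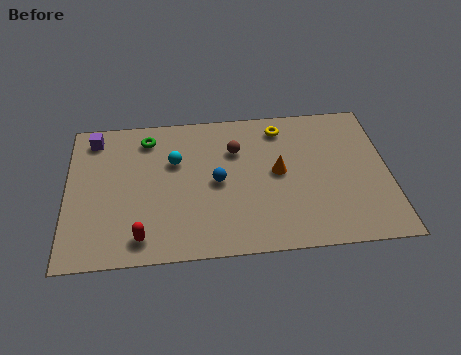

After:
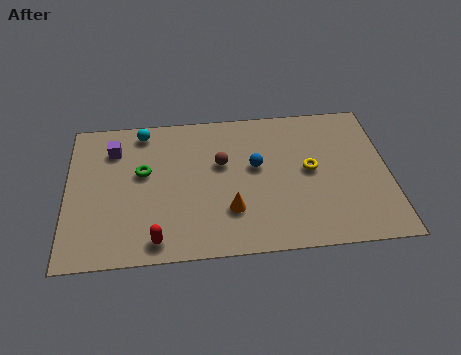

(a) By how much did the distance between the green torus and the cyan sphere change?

+0.5

The distance was about 1.8 in the first image and 2.3 in the second, so they moved 0.5 units further apart.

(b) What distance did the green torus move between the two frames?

1.9

From (3.3, 6.6) to (3.1, 4.7), the green torus covered √(0.2² + 1.9²) ≈ 1.9 units.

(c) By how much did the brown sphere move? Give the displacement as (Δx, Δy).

(-0.6, -0.7)

The brown sphere started near (6.9, 5.6) and ended near (6.3, 4.9).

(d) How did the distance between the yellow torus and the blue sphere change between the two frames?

-1.7

Before: roughly 3.9 units apart; after: 2.2. That's 1.7 units closer together.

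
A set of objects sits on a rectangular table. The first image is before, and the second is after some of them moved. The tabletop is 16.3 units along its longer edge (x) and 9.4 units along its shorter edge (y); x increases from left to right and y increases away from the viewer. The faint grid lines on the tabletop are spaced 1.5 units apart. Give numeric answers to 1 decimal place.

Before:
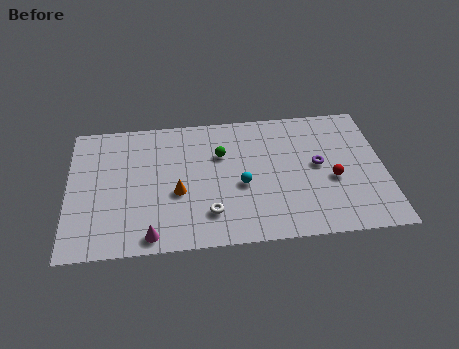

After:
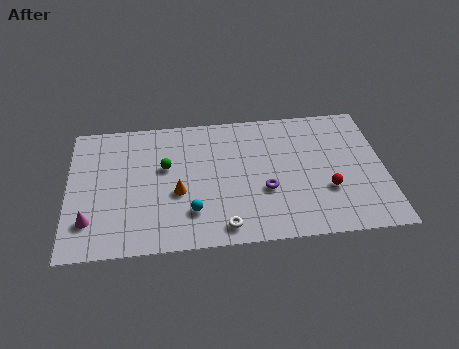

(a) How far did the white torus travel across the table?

1.2

From (7.2, 2.2) to (7.9, 1.2), the white torus covered √(0.7² + 1.0²) ≈ 1.2 units.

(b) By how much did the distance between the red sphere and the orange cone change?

-0.3

They were about 8.0 units apart before and 7.7 after — 0.3 units closer together.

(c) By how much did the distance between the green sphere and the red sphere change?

+2.5

They were about 6.2 units apart before and 8.7 after — 2.5 units further apart.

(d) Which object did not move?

the orange cone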